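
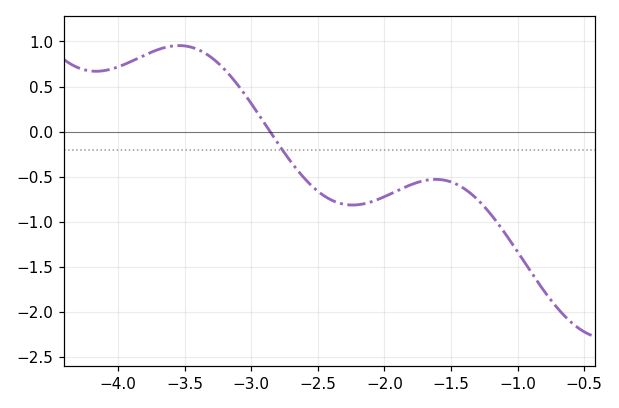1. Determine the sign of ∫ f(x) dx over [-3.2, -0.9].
negative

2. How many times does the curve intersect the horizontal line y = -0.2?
1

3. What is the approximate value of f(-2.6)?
-0.5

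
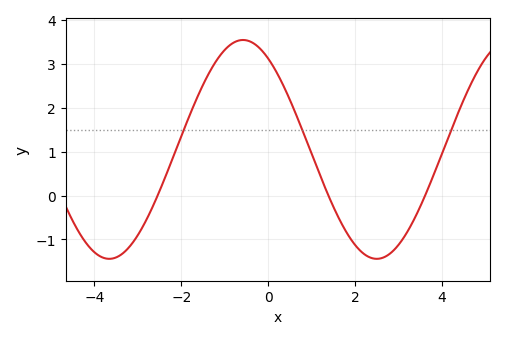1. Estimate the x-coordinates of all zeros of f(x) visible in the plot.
-2.54, 1.39, 3.62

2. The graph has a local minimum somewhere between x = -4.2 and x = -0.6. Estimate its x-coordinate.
-3.66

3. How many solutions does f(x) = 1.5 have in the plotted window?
3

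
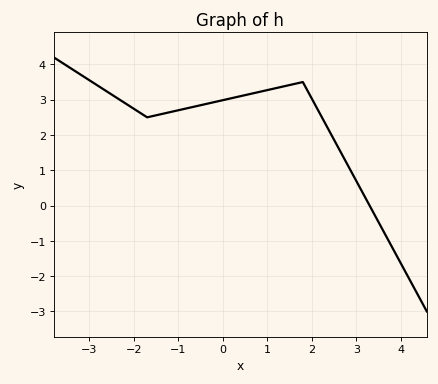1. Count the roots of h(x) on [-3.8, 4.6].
1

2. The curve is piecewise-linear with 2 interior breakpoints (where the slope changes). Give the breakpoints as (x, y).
(-1.7, 2.5); (1.8, 3.5)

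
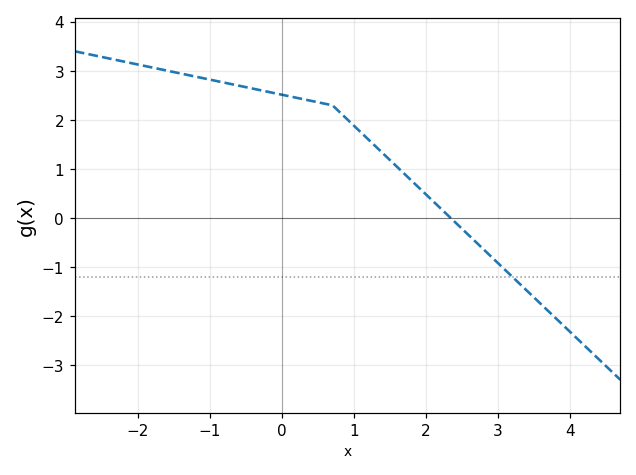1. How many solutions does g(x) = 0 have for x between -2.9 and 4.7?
1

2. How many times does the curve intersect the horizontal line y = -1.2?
1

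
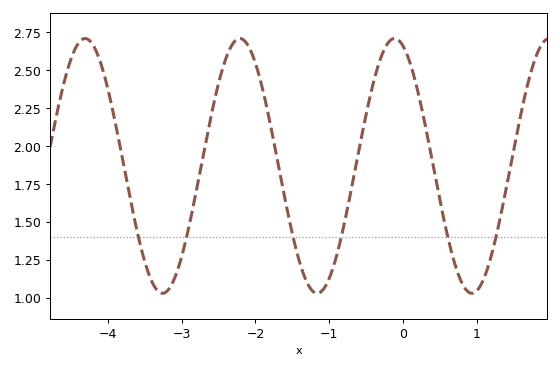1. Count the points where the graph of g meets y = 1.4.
6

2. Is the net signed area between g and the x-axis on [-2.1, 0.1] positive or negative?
positive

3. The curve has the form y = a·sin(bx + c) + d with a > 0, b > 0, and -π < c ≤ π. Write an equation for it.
y = 0.84sin(3x + 1.9) + 1.87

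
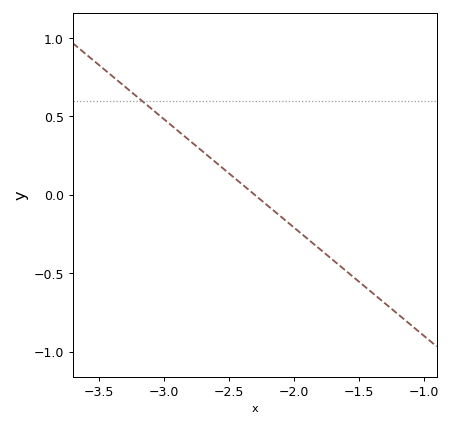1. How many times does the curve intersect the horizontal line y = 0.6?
1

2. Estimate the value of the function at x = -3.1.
0.552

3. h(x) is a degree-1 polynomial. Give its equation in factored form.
y = -0.69(x + 2.3)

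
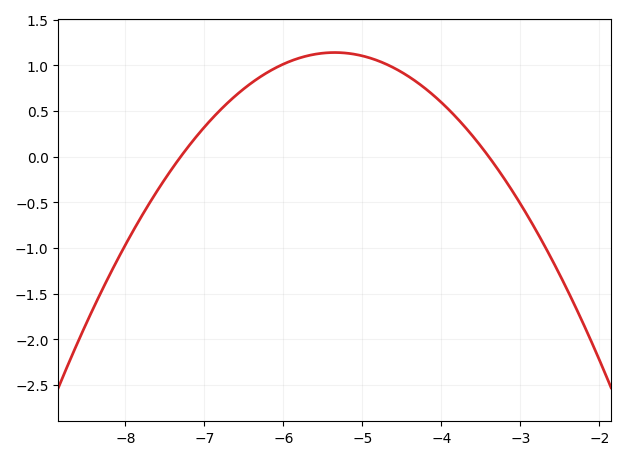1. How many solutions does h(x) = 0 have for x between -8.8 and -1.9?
2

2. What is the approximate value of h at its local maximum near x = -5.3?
1.15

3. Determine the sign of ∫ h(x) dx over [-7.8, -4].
positive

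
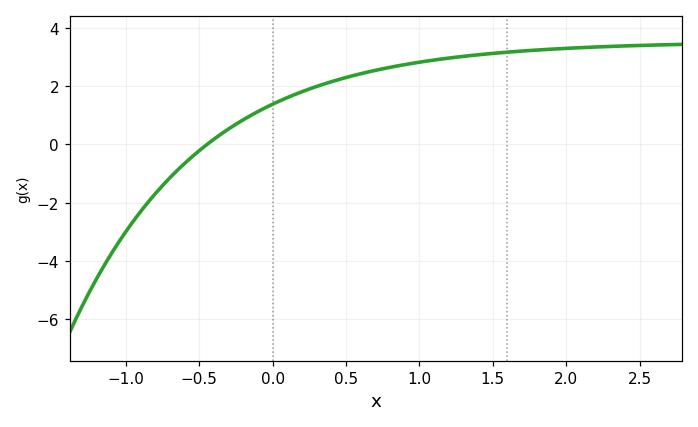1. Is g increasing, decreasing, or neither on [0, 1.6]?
increasing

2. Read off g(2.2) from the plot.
3.4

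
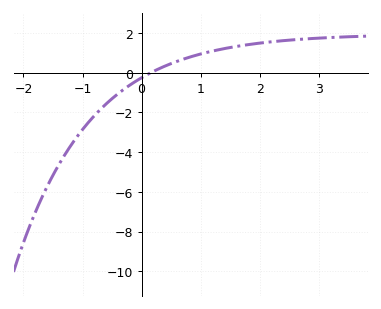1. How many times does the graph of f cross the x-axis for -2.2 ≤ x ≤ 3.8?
1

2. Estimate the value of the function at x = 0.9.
0.8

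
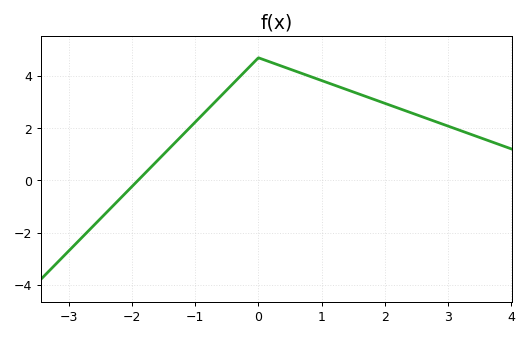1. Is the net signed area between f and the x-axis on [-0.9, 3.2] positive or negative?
positive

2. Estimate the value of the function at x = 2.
2.95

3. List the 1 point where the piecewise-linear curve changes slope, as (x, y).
(0, 4.7)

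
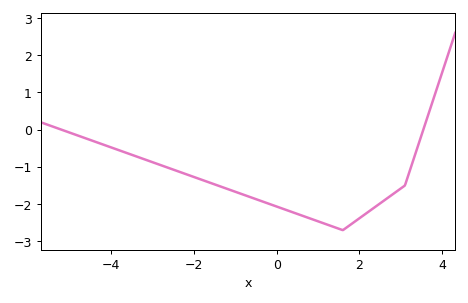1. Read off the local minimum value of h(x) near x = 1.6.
-2.7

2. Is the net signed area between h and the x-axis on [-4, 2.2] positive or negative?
negative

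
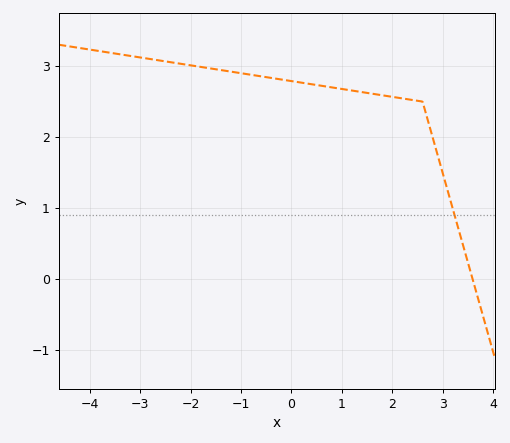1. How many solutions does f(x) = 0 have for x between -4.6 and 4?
1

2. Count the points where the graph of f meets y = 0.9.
1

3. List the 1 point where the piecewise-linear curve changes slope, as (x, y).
(2.6, 2.5)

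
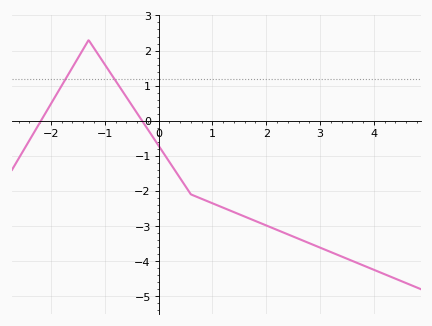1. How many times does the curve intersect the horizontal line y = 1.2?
2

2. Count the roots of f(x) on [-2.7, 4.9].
2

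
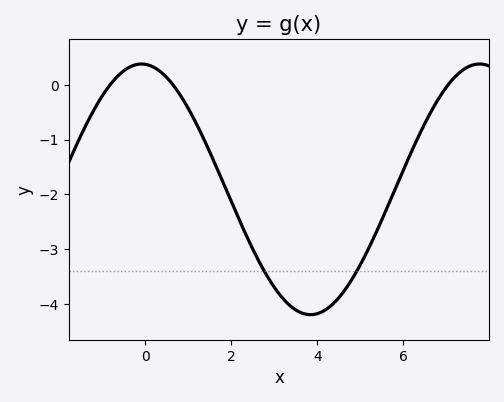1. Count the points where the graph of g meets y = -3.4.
2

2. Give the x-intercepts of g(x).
-0.817, 0.644, 7.04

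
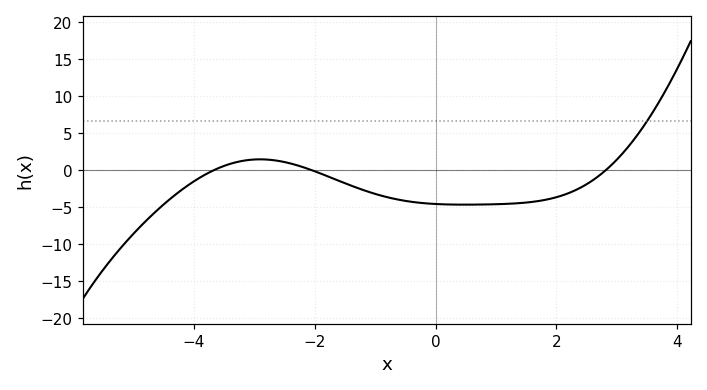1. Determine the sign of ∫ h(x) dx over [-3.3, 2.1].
negative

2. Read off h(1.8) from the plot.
-4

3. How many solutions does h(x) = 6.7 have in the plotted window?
1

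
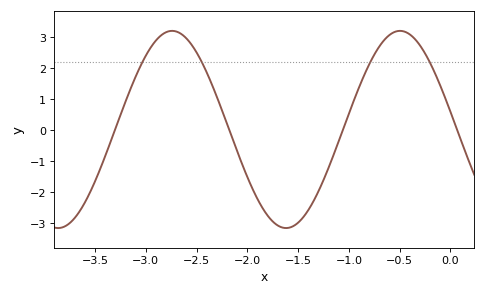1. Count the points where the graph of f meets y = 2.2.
4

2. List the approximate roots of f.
-3.3, -2.2, -1.1, 0.1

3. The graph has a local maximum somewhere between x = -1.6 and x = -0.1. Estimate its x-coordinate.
-0.5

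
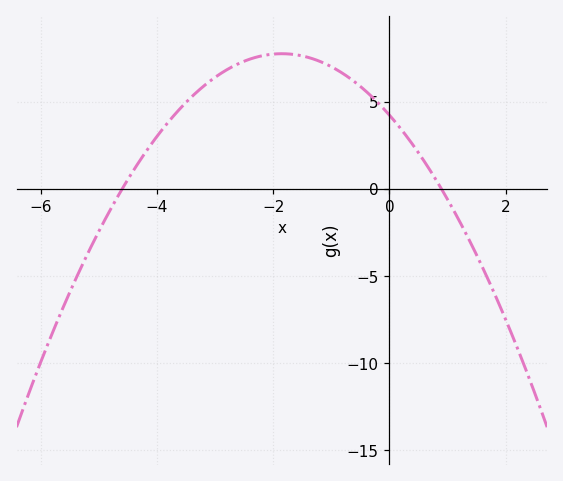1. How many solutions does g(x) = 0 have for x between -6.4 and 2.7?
2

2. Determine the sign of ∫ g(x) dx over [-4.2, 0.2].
positive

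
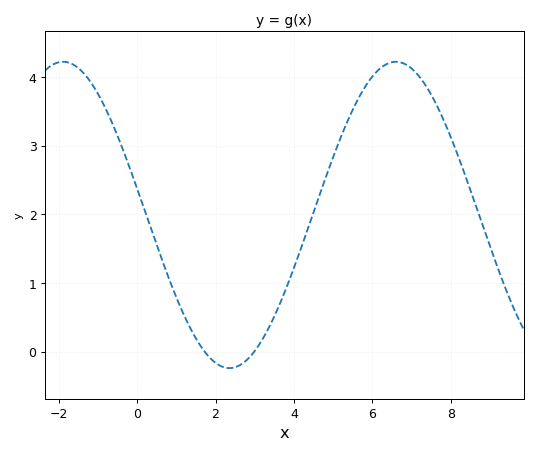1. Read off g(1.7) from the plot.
0.017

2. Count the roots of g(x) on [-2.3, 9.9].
2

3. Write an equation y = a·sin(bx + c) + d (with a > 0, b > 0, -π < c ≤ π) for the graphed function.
y = 2.23sin(0.74x + 2.97) + 1.99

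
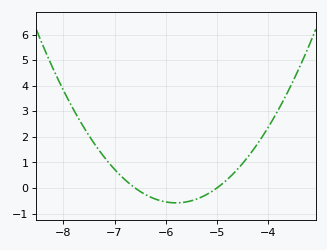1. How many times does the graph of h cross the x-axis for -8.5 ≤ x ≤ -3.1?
2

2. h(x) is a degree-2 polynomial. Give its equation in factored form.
y = 0.91(x + 6.6)(x + 5)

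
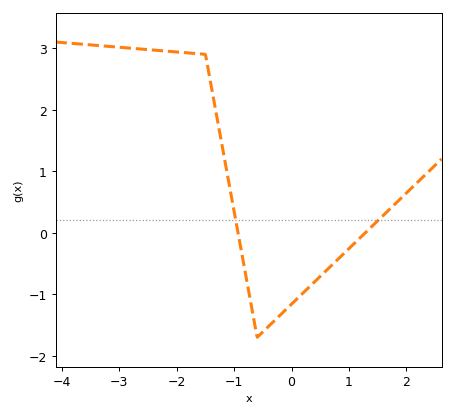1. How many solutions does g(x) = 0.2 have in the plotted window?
2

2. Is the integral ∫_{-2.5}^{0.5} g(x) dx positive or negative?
positive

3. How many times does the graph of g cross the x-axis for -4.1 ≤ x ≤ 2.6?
2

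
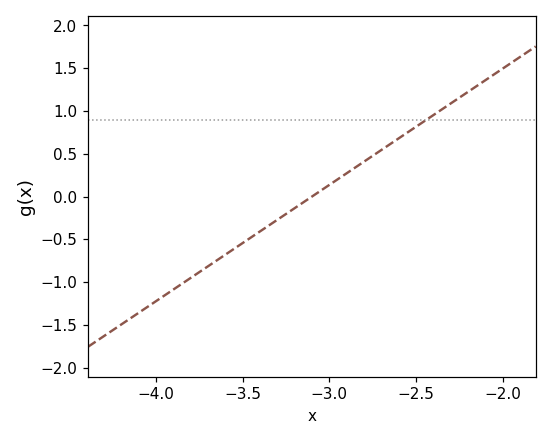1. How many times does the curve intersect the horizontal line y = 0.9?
1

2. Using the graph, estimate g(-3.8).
-0.95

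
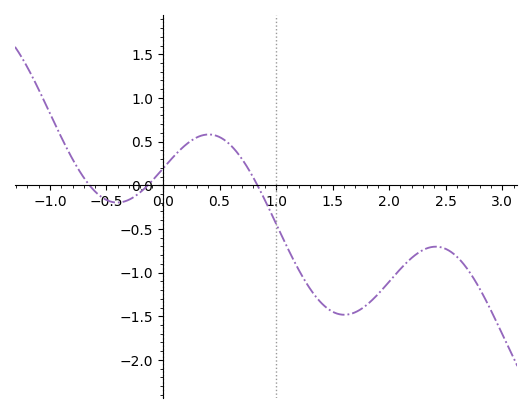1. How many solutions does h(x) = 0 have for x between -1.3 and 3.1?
3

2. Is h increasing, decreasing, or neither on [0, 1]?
neither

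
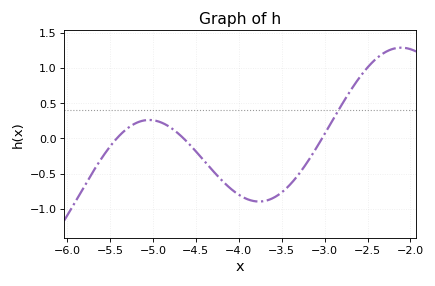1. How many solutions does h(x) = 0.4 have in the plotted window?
1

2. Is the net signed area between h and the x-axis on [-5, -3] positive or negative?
negative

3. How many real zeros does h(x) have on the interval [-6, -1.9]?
3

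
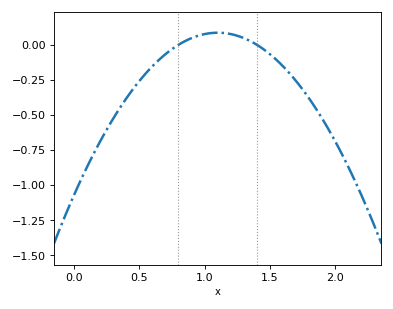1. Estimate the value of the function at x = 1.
0.08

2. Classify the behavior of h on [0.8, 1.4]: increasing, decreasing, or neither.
neither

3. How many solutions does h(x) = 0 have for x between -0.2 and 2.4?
2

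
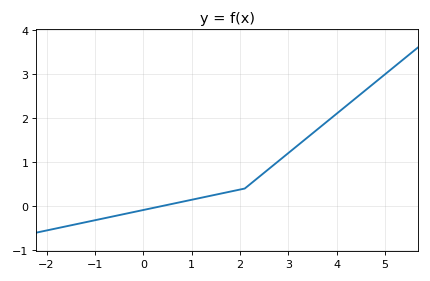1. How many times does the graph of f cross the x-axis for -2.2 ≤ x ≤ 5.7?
1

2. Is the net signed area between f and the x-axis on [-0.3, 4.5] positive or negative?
positive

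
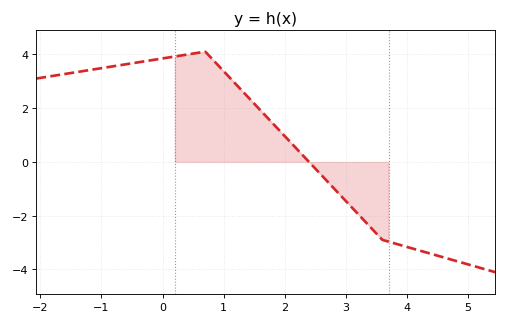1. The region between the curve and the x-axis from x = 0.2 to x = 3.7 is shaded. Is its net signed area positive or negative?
positive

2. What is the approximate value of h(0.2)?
4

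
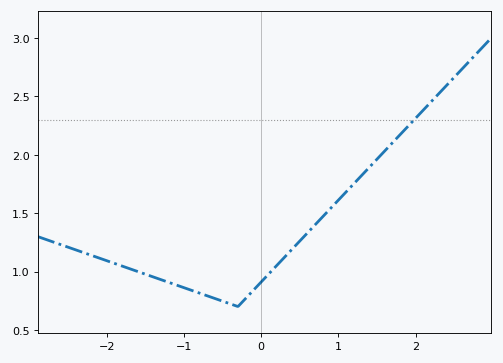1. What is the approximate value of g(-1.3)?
0.931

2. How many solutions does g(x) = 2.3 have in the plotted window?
1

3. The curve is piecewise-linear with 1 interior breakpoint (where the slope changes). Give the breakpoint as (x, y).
(-0.3, 0.7)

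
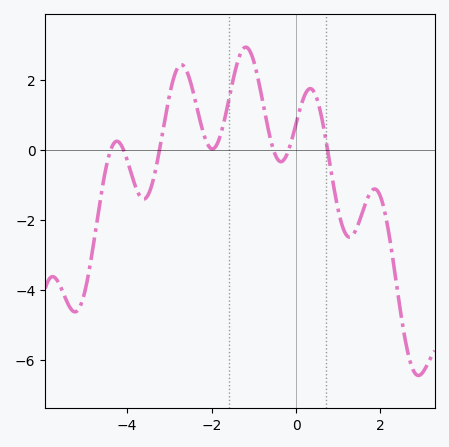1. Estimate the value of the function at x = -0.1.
0.302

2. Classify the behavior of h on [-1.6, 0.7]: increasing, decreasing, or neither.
neither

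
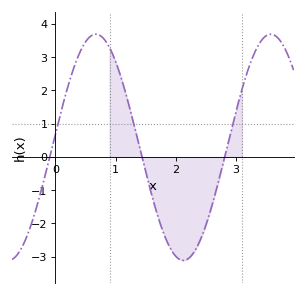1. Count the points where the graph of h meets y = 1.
3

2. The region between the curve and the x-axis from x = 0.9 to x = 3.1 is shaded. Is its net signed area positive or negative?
negative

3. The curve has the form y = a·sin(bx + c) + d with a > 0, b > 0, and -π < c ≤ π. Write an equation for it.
y = 3.4sin(2.16x + 0.12) + 0.29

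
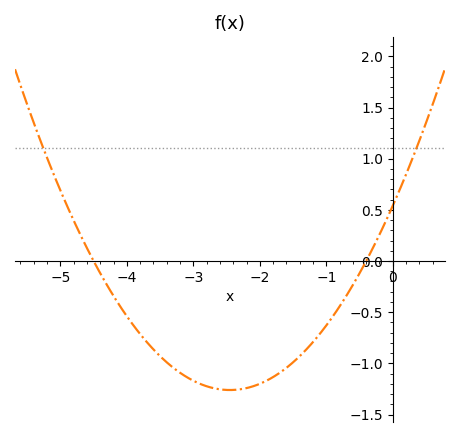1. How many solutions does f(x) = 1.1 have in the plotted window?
2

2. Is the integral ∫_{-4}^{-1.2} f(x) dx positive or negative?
negative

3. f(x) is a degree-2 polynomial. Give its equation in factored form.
y = 0.3(x + 4.5)(x + 0.4)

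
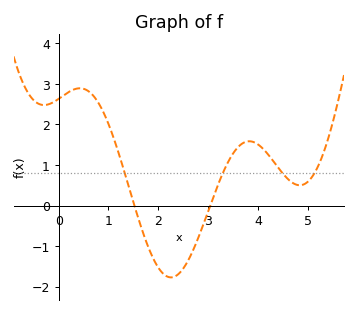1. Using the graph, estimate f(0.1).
2.72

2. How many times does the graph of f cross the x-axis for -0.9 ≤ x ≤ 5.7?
2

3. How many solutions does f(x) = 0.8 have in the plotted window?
4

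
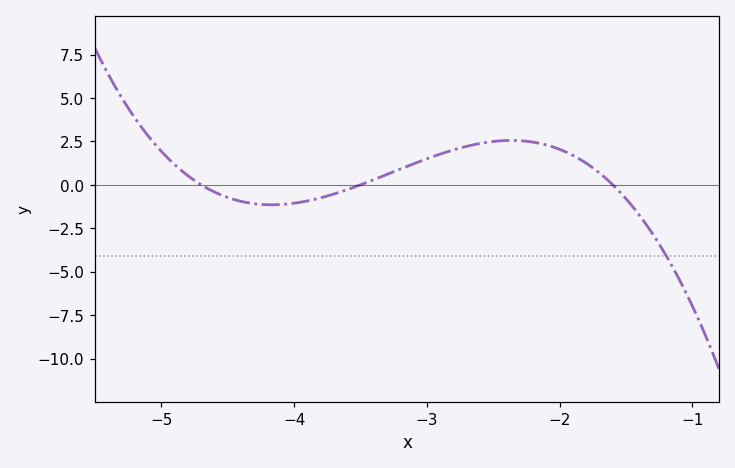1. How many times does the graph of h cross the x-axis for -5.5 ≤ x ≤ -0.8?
3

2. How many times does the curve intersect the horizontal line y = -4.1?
1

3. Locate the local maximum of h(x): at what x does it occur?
-2.4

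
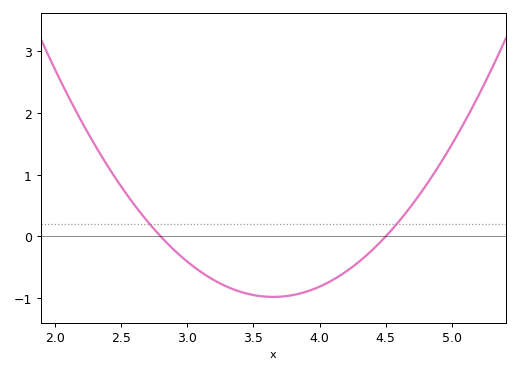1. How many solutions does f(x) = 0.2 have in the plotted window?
2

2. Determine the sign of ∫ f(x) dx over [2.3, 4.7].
negative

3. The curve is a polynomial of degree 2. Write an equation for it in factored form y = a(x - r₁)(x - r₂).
y = 1.36(x - 2.8)(x - 4.5)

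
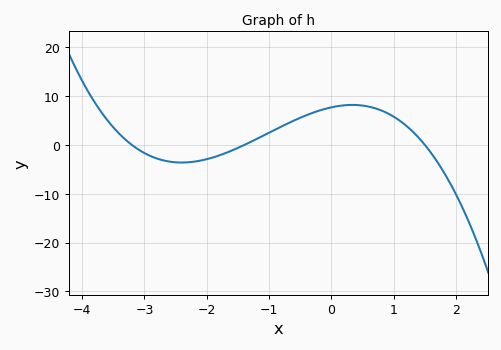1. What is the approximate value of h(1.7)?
-3.49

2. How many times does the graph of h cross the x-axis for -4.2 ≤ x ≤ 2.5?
3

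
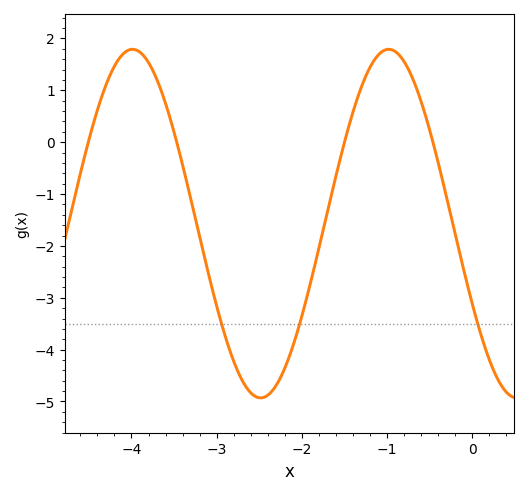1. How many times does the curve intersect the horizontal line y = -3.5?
3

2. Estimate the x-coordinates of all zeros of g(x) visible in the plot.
-4.5, -3.5, -1.5, -0.5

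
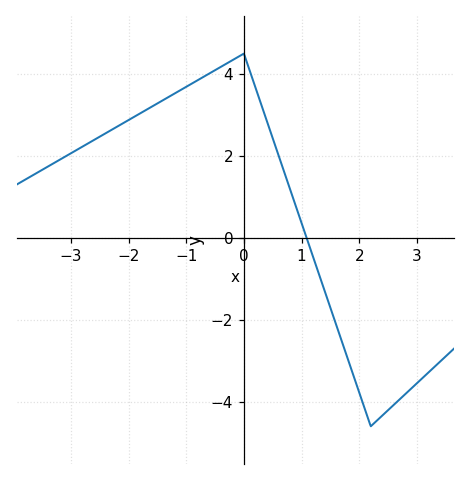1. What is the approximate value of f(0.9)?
0.777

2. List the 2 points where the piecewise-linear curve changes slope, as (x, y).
(0, 4.5); (2.2, -4.6)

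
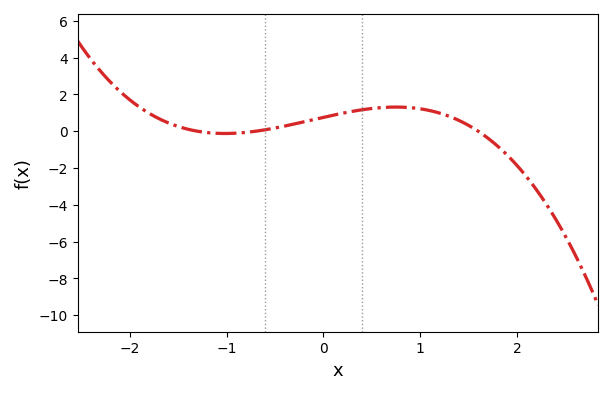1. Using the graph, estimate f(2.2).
-3.17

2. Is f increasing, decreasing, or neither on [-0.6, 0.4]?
increasing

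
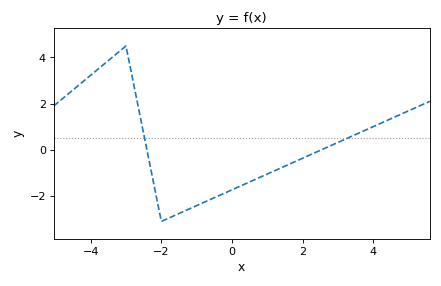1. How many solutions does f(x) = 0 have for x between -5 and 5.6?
2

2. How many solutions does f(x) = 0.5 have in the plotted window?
2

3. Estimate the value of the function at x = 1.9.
-0.429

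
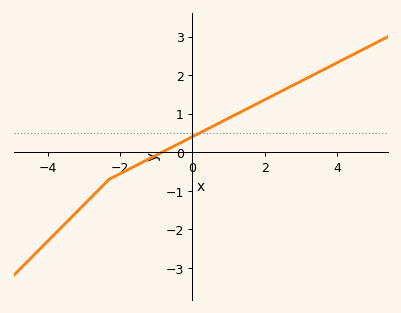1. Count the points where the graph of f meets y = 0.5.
1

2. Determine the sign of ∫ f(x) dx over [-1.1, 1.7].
positive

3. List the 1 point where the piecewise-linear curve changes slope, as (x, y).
(-2.3, -0.7)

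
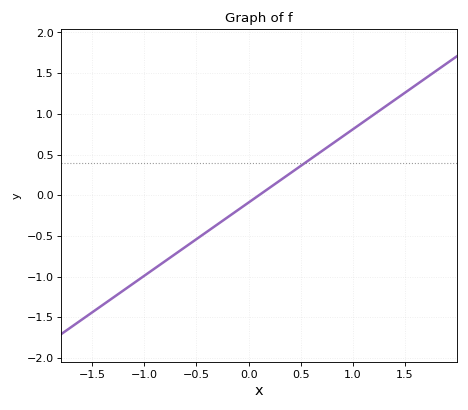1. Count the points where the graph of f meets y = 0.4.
1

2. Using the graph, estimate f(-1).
-1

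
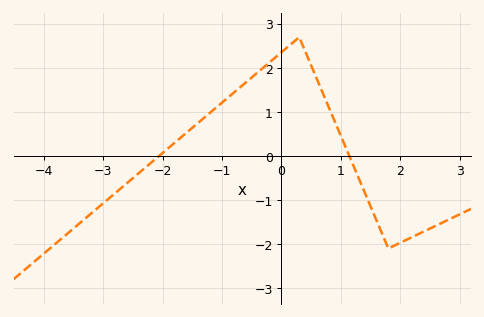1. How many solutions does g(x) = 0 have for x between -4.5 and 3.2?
2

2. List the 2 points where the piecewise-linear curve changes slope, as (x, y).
(0.3, 2.7); (1.8, -2.1)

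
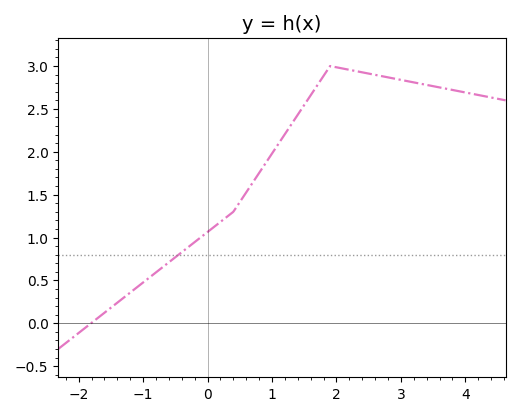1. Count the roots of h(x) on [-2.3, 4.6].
1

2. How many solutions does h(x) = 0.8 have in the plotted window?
1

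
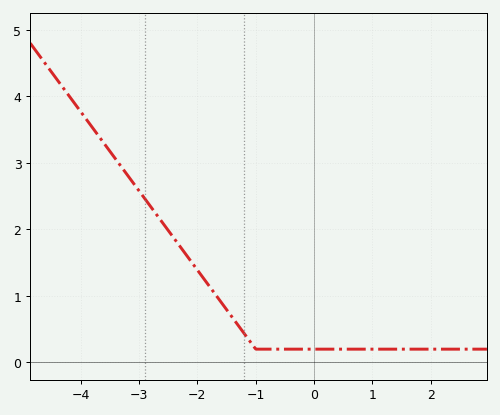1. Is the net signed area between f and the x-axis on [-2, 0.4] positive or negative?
positive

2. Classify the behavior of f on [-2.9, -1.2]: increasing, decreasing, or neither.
decreasing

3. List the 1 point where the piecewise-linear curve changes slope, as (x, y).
(-1, 0.2)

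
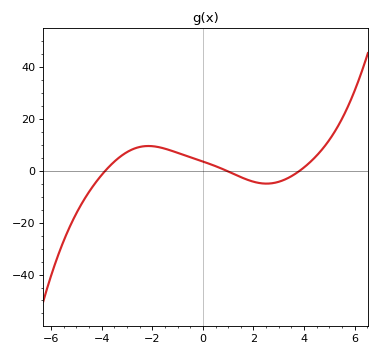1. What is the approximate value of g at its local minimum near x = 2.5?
-4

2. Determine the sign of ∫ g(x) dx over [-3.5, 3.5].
positive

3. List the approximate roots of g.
-3.8, 1, 3.8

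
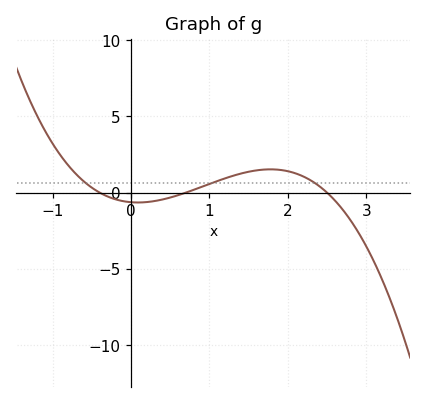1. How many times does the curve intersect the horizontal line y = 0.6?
3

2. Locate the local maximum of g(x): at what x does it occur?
1.8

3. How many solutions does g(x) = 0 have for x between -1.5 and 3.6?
3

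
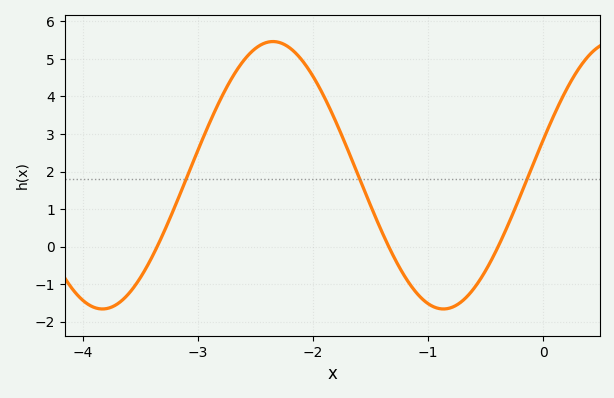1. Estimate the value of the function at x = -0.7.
-1.44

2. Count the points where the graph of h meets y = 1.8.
3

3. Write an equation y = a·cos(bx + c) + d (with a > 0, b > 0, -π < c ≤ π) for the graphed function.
y = 3.56cos(2.12x - 1.3) + 1.9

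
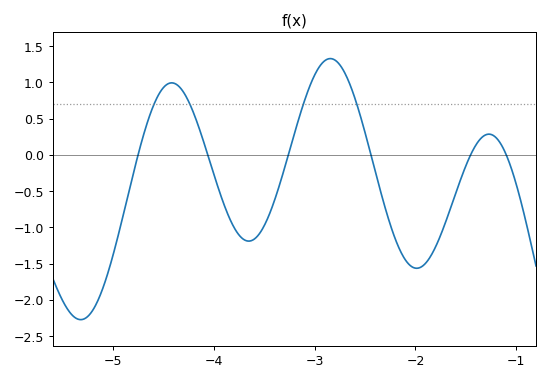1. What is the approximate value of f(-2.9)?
1.3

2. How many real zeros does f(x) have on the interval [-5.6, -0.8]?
6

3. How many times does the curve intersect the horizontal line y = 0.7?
4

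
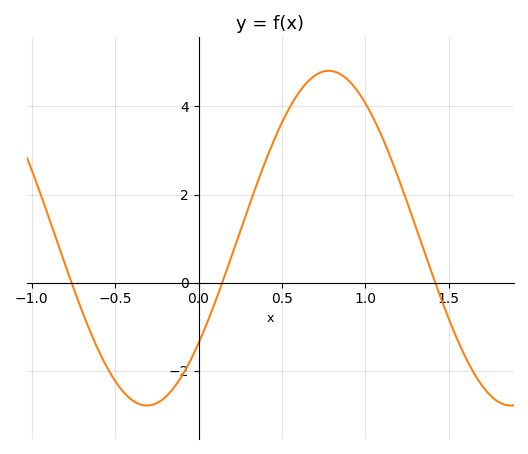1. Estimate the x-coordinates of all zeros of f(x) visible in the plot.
-0.75, 0.15, 1.4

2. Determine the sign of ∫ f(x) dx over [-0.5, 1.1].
positive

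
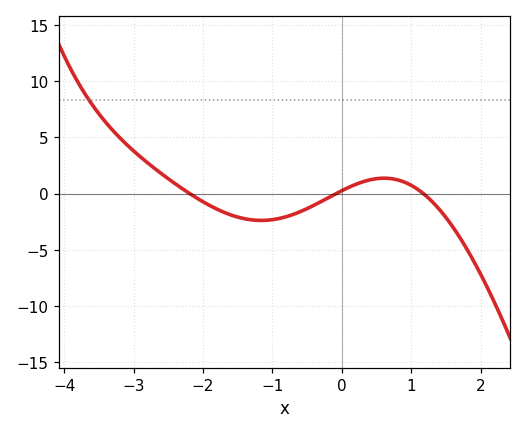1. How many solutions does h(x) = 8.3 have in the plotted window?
1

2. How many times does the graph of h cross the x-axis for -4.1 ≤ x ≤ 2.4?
3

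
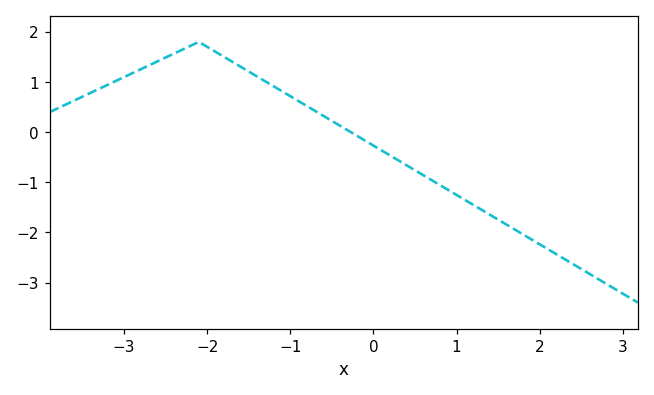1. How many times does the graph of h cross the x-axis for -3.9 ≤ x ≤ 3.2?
1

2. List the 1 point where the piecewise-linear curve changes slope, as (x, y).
(-2.1, 1.8)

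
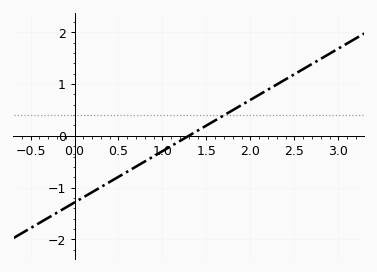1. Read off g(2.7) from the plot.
1.39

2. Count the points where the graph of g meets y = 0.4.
1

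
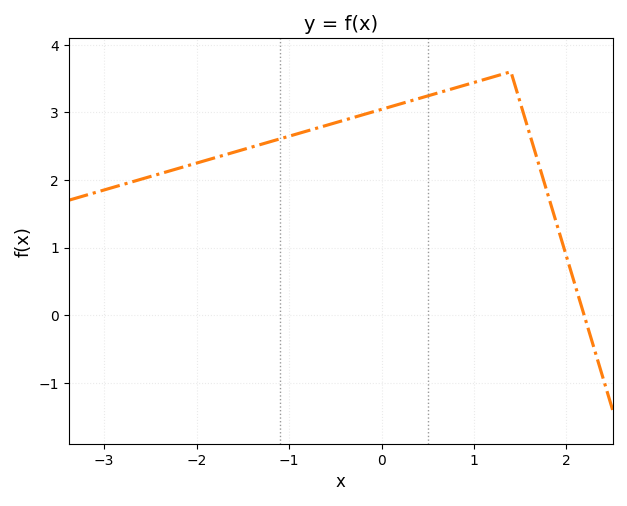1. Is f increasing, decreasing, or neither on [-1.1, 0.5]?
increasing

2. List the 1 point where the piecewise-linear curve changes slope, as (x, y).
(1.4, 3.6)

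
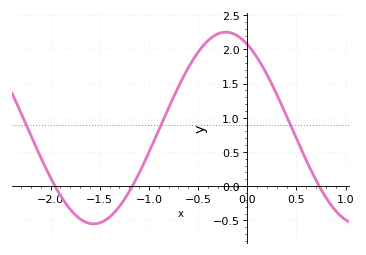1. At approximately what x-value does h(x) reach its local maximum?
-0.218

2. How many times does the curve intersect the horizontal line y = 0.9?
3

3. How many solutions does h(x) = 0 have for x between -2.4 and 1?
3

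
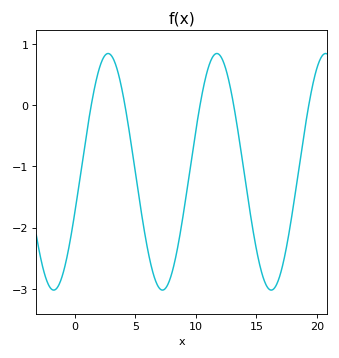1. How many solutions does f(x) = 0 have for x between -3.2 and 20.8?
5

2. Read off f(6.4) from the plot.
-2.69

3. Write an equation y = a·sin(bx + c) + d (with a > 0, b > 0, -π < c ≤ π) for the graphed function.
y = 1.93sin(0.7x - 0.362) - 1.09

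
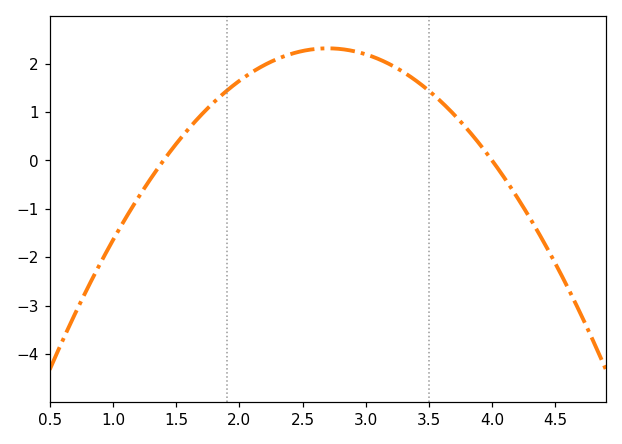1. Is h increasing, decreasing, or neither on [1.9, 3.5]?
neither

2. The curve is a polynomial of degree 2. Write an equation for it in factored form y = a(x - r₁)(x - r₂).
y = -1.37(x - 1.4)(x - 4)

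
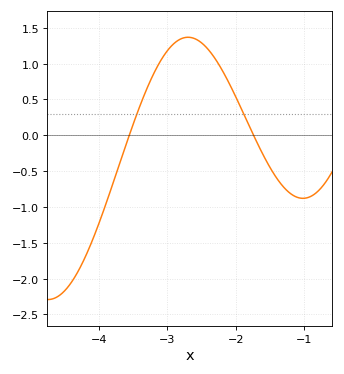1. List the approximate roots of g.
-3.55, -1.74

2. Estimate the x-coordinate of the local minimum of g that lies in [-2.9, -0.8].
-1.02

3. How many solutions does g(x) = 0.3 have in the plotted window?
2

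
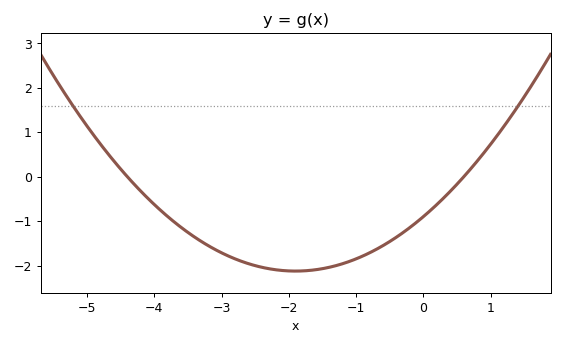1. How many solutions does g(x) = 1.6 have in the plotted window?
2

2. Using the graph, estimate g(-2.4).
-2.04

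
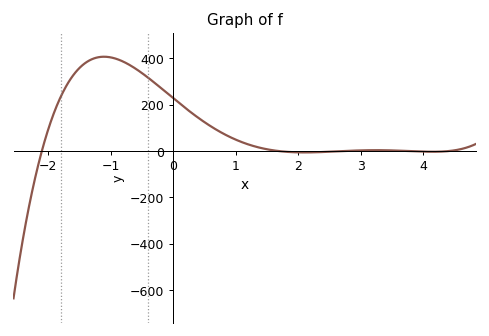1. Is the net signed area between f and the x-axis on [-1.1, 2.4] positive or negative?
positive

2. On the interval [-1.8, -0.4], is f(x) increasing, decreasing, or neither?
neither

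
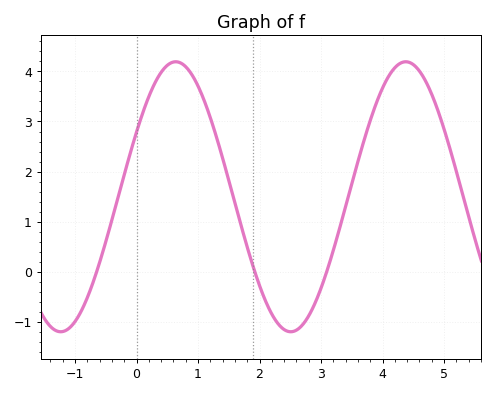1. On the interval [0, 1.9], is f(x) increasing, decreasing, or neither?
neither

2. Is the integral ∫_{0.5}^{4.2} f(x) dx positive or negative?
positive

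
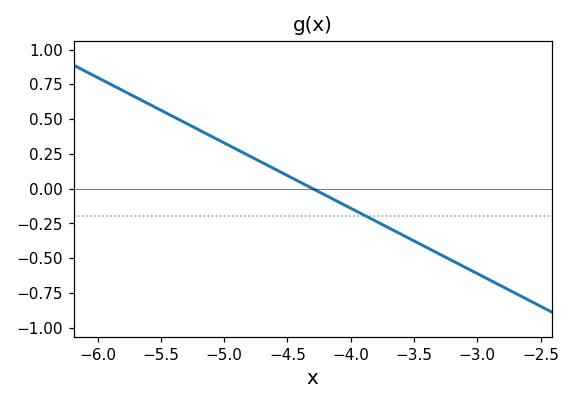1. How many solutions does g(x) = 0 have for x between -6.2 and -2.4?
1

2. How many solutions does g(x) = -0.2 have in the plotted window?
1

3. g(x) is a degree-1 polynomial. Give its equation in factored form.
y = -0.47(x + 4.3)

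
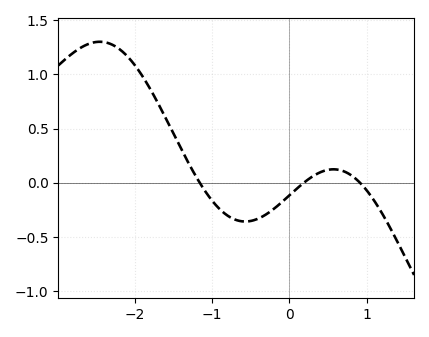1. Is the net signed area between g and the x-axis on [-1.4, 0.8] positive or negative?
negative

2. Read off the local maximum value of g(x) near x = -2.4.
1.3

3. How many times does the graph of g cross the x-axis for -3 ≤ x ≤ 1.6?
3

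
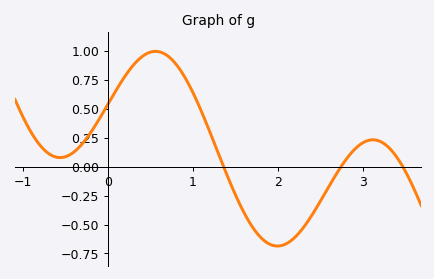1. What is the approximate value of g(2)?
-0.68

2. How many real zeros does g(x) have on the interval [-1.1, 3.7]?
3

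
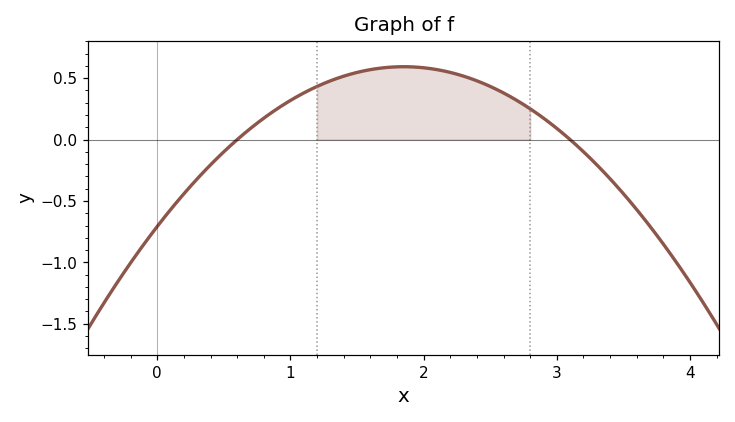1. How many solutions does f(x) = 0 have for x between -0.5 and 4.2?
2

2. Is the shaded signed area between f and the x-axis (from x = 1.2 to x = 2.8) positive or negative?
positive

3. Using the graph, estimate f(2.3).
0.517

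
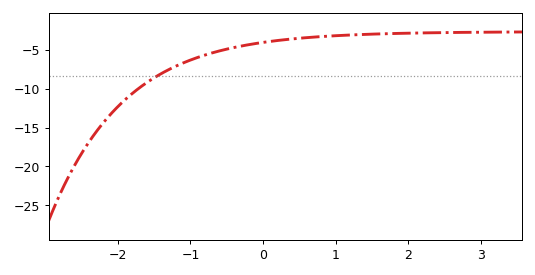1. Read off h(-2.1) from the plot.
-13.5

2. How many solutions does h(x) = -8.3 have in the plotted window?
1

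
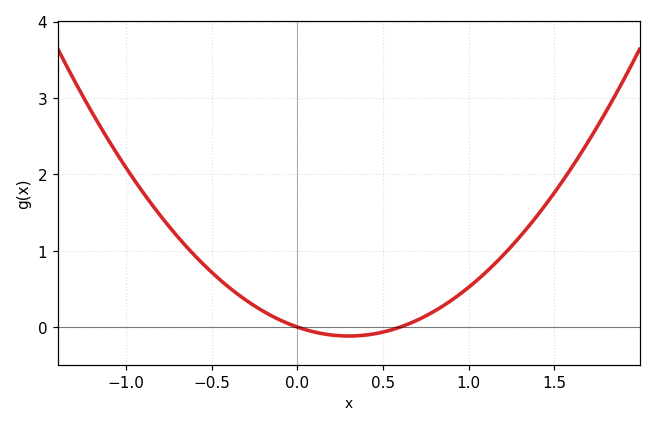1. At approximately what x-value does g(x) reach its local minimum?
0.3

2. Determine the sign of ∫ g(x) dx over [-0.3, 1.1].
positive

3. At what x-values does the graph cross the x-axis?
0, 0.6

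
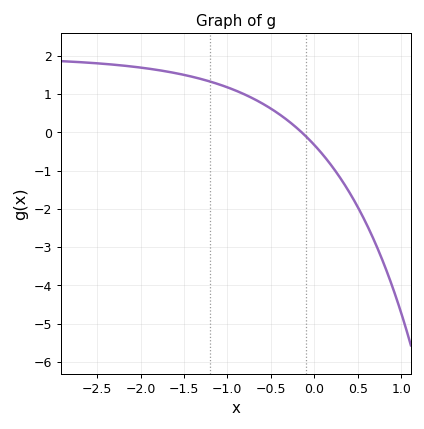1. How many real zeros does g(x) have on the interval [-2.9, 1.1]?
1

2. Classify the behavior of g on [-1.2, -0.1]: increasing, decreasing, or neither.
decreasing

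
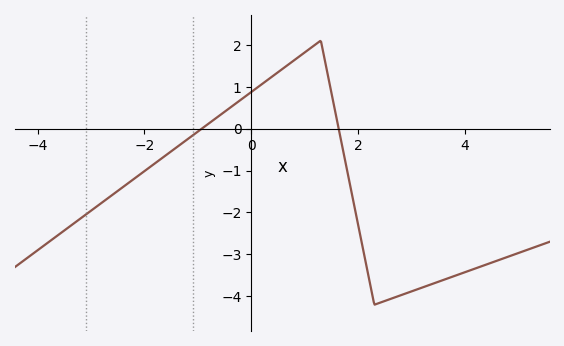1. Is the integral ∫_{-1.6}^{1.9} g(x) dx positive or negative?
positive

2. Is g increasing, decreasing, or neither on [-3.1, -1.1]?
increasing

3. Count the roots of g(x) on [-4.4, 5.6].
2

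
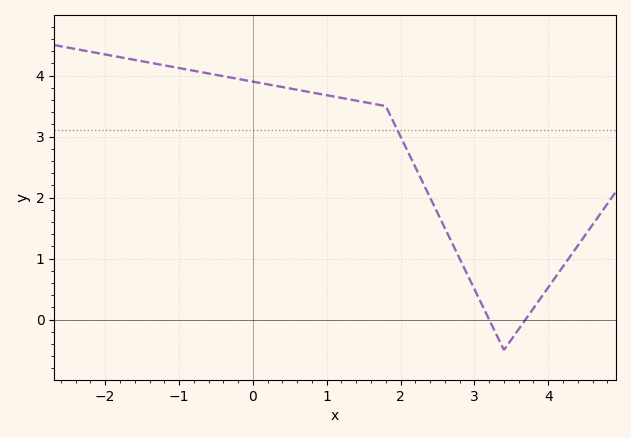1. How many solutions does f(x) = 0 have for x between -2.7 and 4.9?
2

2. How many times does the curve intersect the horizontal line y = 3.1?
1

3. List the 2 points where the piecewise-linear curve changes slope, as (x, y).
(1.8, 3.5); (3.4, -0.5)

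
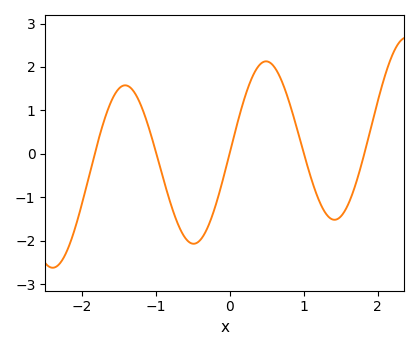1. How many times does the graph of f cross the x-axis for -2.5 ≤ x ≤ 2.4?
5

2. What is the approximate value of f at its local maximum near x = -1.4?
1.58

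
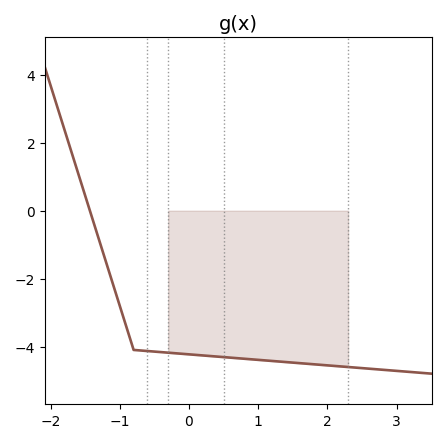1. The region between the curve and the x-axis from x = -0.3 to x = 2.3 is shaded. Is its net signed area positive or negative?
negative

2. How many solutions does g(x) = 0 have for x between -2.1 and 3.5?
1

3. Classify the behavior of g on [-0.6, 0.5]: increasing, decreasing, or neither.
decreasing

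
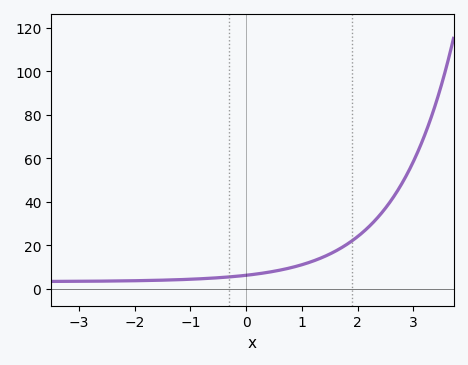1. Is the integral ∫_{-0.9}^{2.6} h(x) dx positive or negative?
positive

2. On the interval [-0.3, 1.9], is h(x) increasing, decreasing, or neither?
increasing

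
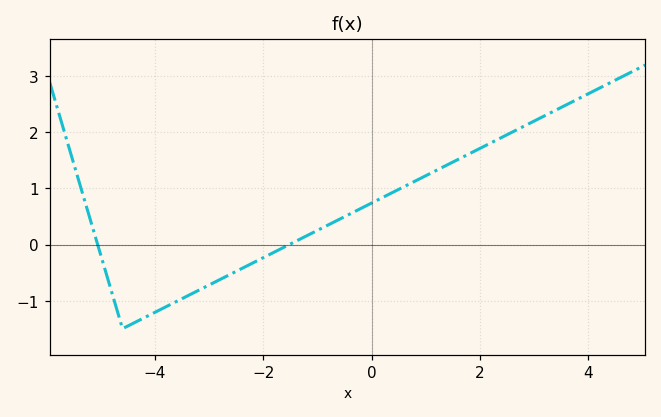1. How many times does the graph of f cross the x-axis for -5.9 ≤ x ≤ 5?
2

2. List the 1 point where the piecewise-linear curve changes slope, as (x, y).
(-4.6, -1.5)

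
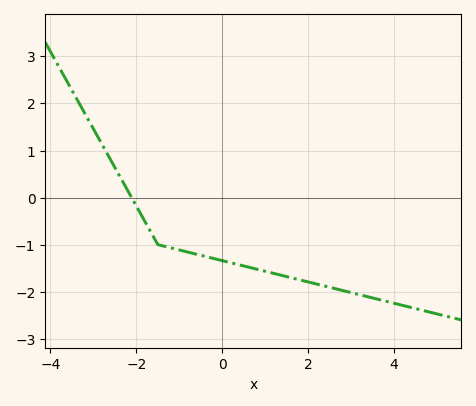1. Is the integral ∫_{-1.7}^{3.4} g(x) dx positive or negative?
negative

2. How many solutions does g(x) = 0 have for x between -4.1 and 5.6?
1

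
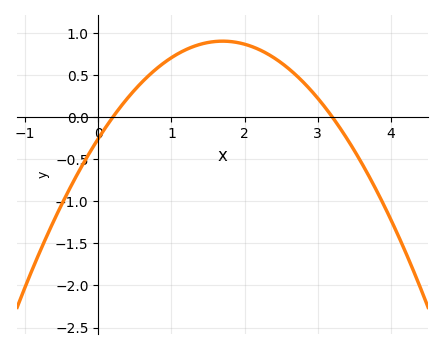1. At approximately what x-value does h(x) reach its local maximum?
1.7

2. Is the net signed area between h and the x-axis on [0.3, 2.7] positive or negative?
positive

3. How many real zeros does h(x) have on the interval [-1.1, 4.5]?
2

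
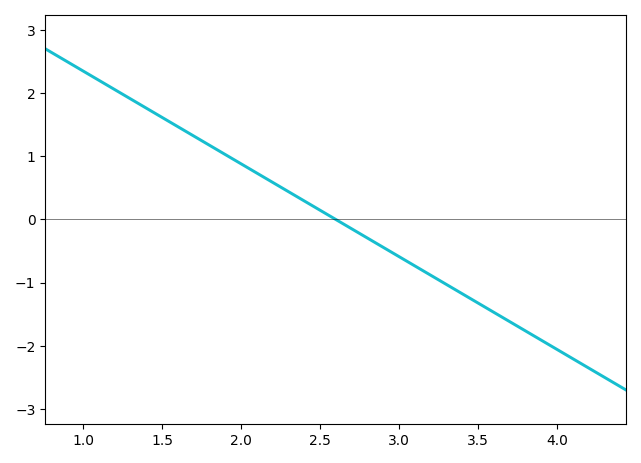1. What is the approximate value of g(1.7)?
1.3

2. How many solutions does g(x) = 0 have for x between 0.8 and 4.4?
1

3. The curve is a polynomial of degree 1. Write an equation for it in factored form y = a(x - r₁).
y = -1.47(x - 2.6)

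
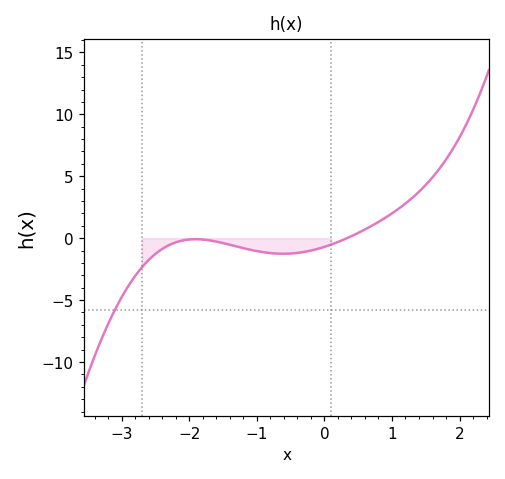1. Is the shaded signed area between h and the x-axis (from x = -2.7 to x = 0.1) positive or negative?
negative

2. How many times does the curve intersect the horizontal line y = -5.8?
1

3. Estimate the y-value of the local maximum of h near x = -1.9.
0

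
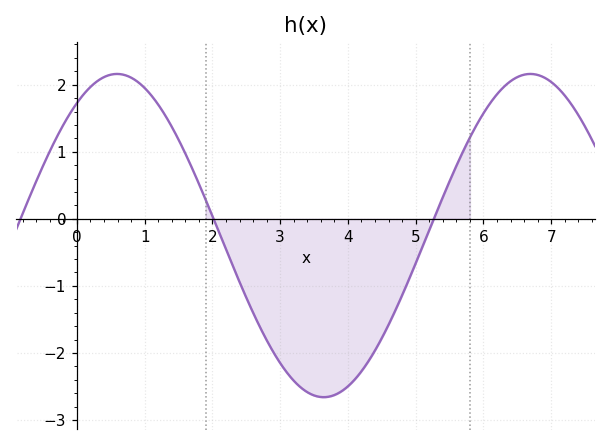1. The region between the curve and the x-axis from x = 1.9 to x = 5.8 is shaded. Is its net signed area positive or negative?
negative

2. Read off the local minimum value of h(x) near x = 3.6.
-2.66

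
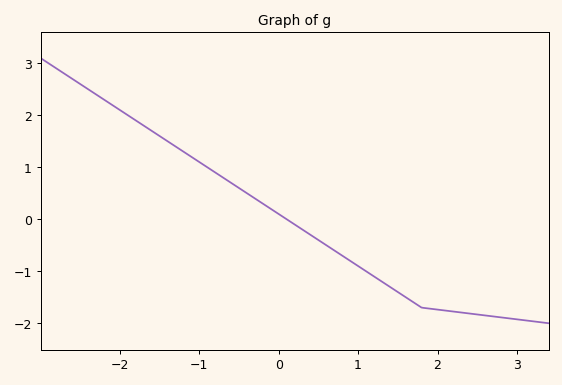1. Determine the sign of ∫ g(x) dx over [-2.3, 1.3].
positive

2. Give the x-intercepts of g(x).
0.102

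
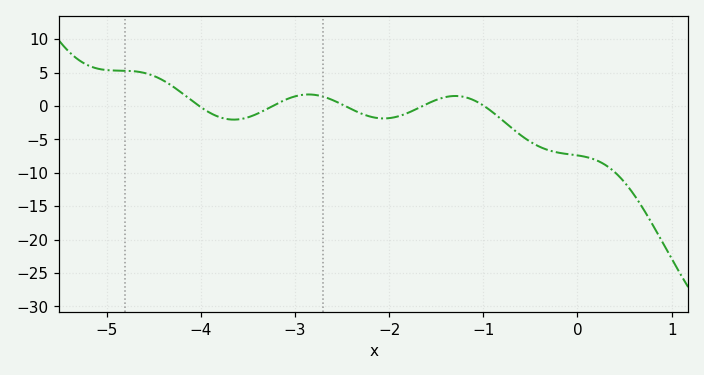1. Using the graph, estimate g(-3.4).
-1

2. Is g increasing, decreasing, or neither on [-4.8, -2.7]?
neither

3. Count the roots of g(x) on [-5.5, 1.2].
5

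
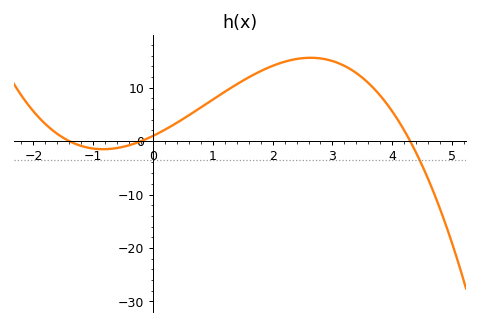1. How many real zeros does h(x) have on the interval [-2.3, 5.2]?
3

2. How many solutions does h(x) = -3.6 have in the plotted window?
1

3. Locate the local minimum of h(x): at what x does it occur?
-0.835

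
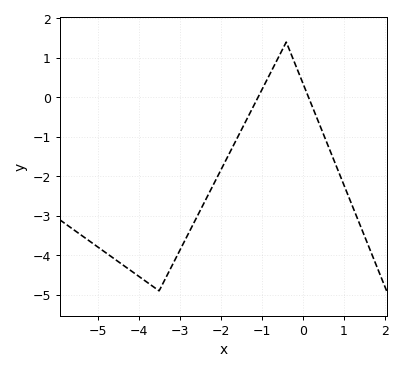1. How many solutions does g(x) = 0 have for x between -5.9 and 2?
2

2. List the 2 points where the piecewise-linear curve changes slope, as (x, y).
(-3.5, -4.9); (-0.4, 1.4)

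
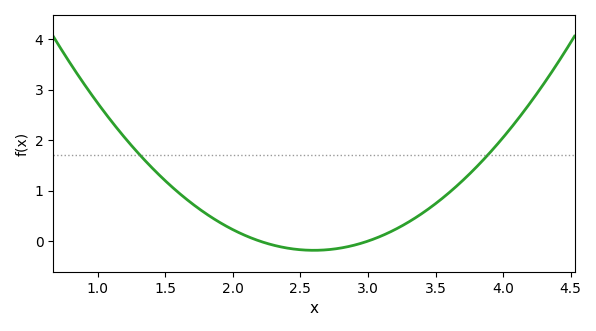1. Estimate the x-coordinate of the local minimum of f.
2.6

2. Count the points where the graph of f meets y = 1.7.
2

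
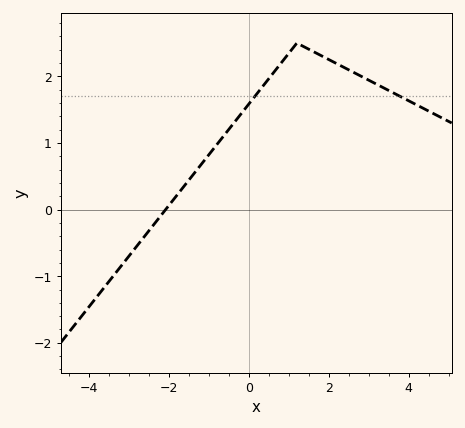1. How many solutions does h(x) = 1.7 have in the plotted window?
2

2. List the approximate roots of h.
-2.09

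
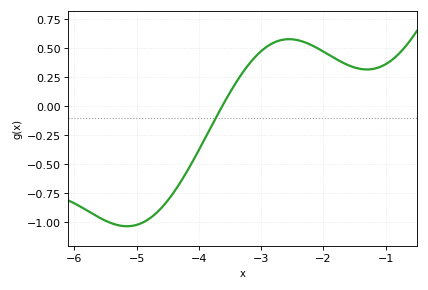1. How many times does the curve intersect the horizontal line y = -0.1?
1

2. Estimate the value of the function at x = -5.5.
-0.987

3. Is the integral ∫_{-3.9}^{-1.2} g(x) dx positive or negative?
positive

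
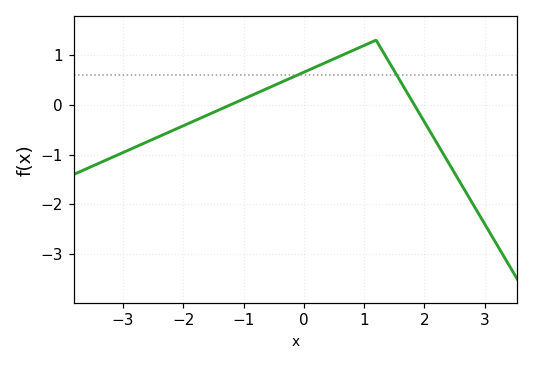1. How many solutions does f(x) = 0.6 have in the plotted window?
2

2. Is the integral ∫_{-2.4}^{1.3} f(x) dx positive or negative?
positive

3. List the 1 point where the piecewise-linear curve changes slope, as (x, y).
(1.2, 1.3)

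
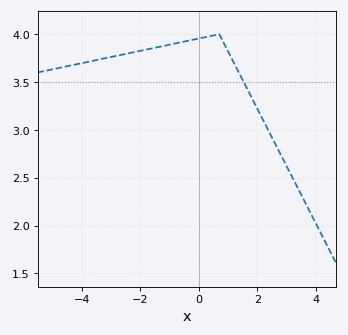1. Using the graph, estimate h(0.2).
3.97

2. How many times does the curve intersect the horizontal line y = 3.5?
1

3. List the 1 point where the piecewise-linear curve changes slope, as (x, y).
(0.7, 4)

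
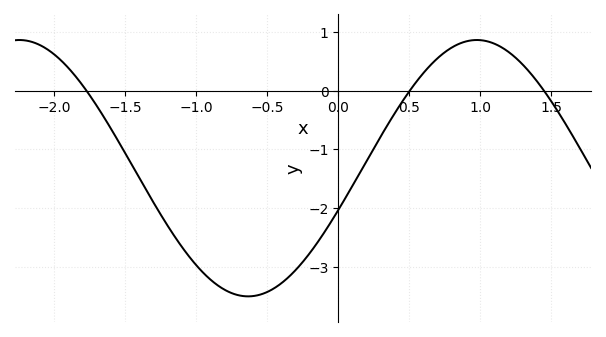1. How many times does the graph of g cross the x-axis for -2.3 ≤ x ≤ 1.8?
3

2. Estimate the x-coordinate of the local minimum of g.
-0.6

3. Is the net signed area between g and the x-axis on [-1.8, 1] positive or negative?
negative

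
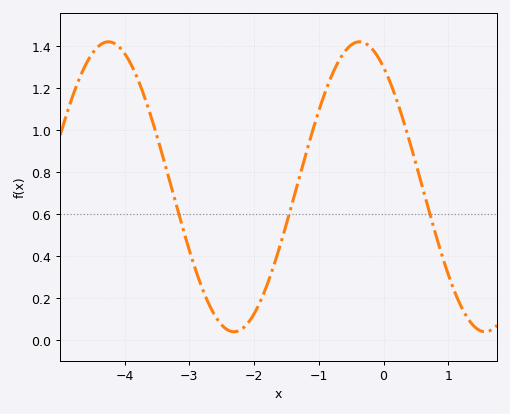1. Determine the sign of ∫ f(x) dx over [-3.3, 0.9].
positive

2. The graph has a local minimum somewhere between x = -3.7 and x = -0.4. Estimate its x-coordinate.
-2.31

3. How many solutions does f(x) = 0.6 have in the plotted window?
3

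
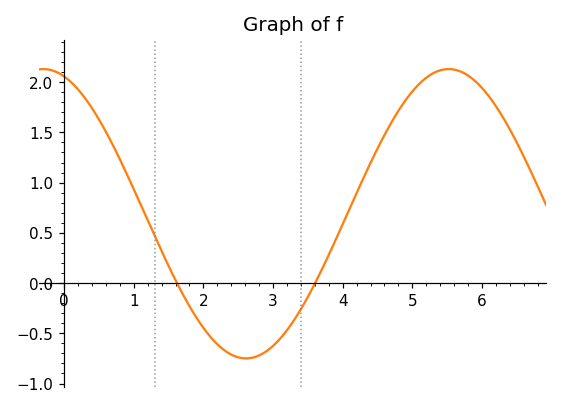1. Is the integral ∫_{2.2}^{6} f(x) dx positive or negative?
positive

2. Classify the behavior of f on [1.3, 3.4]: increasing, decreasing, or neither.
neither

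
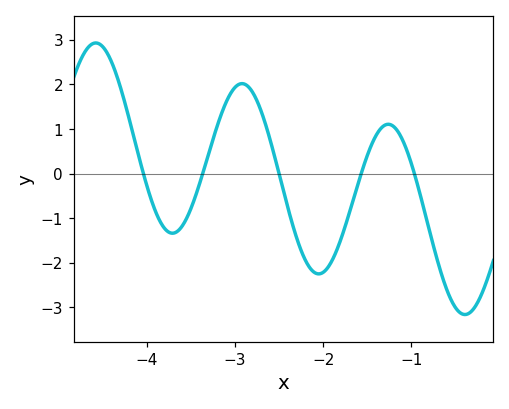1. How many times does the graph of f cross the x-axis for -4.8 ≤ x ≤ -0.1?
5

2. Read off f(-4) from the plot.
-0.3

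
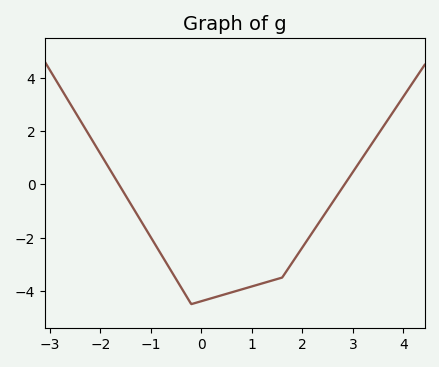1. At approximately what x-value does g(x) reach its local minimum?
-0.2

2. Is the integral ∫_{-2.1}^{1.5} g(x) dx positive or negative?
negative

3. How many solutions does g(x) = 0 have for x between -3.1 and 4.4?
2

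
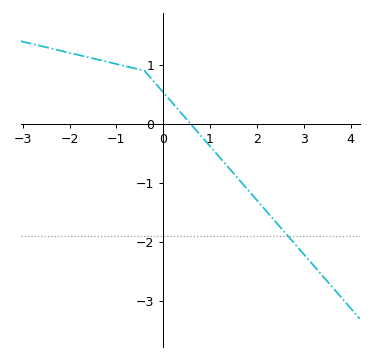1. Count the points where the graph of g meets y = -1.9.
1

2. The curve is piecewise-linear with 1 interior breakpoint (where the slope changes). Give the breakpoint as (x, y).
(-0.4, 0.9)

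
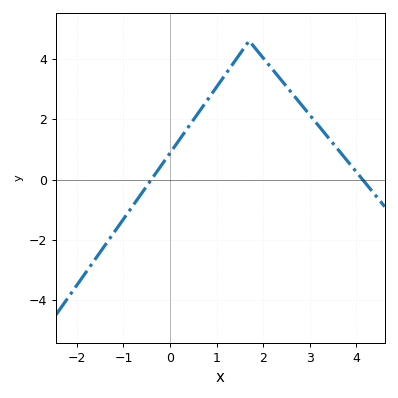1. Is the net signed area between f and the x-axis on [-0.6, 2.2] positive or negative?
positive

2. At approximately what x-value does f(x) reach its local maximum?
1.7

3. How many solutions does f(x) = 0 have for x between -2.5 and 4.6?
2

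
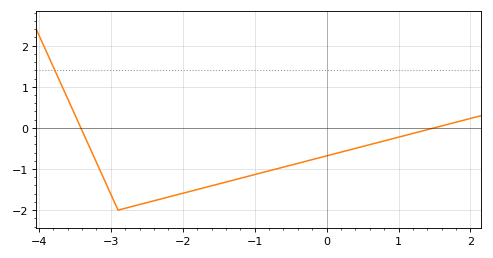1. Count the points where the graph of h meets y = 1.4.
1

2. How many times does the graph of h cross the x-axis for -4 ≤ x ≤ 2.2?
2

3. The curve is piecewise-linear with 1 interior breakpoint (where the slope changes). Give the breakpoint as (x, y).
(-2.9, -2)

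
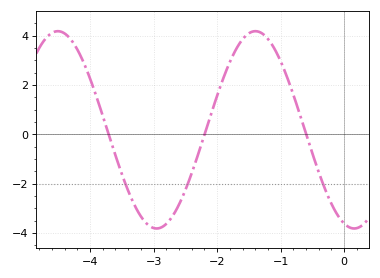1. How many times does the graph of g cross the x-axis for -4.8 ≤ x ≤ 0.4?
3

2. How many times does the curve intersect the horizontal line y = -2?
3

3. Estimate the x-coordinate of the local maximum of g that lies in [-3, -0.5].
-1.4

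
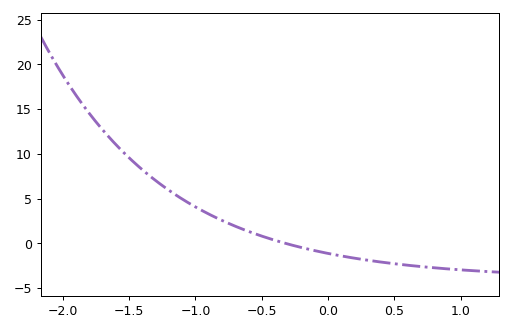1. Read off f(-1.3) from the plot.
7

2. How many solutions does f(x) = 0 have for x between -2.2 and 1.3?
1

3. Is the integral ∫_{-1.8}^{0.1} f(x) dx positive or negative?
positive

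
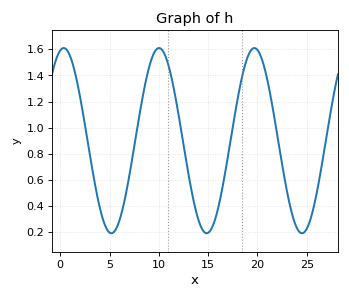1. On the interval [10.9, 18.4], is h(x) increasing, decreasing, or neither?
neither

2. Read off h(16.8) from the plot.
0.686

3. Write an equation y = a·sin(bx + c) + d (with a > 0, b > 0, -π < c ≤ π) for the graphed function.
y = 0.71sin(0.65x + 1.34) + 0.9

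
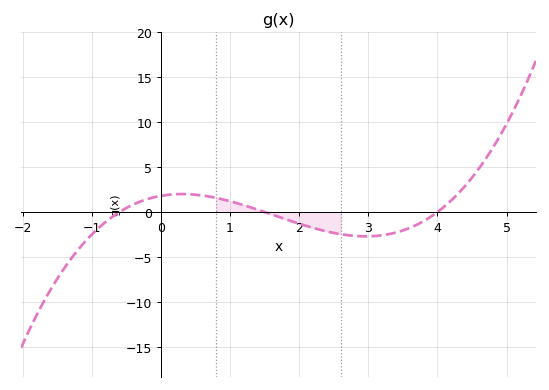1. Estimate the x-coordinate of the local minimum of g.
3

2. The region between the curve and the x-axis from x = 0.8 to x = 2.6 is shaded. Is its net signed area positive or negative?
negative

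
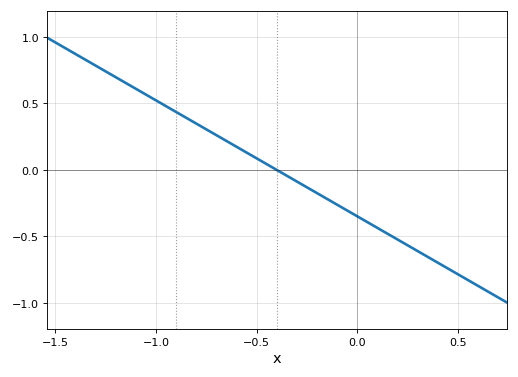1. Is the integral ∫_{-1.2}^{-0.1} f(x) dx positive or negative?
positive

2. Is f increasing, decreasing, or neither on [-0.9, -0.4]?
decreasing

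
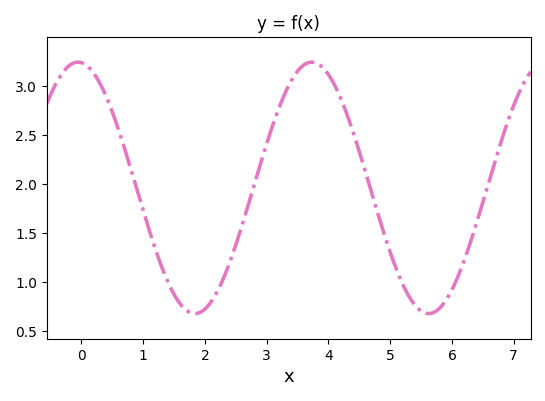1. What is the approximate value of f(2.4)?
1.2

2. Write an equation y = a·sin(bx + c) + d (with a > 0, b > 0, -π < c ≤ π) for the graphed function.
y = 1.28sin(1.66x + 1.66) + 1.96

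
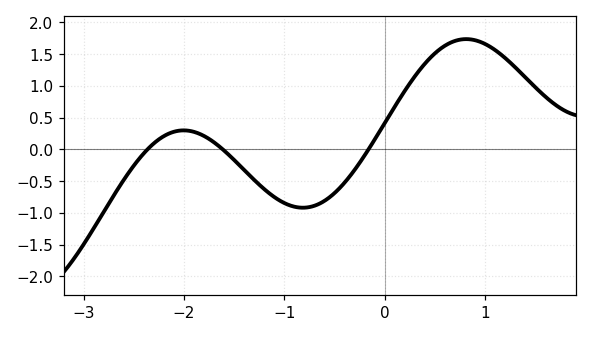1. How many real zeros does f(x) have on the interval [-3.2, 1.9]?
3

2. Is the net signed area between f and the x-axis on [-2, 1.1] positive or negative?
positive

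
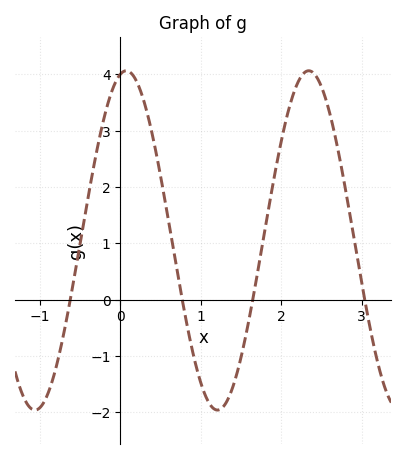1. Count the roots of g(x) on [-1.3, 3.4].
4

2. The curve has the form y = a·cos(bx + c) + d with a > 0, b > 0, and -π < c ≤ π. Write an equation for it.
y = 3.01cos(2.8x - 0.2) + 1.05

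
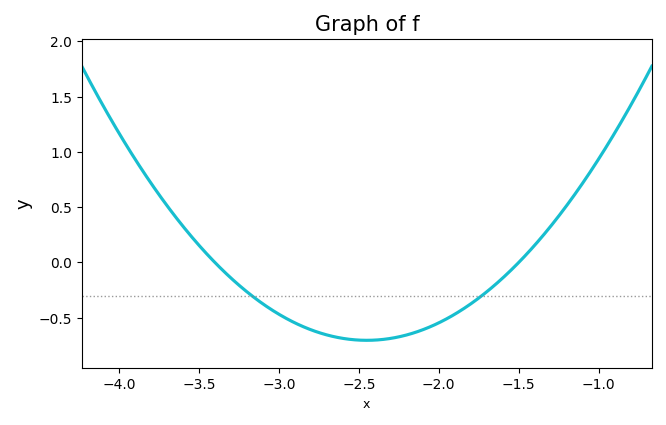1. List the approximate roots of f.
-3.4, -1.5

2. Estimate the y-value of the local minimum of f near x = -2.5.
-0.7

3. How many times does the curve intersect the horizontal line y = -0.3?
2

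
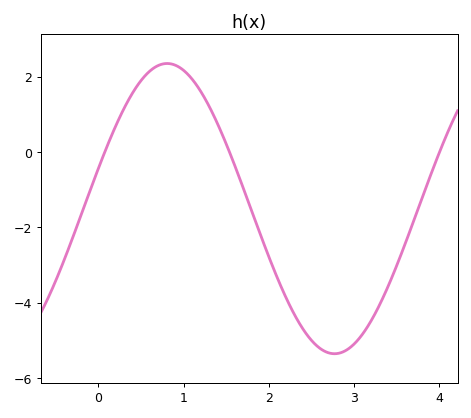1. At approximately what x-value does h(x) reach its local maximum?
0.807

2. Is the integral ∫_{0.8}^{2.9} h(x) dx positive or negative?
negative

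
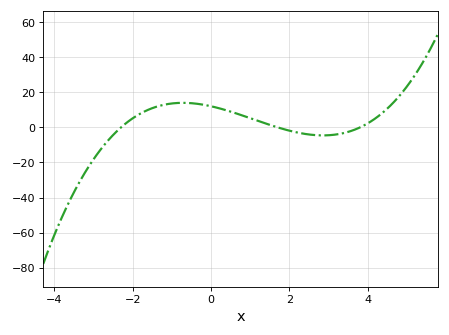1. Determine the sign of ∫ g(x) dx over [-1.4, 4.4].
positive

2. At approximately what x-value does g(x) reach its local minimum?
2.85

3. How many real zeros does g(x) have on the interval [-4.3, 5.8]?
3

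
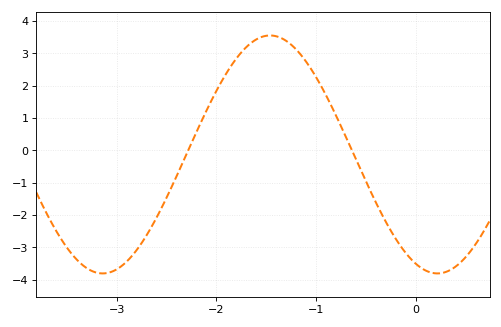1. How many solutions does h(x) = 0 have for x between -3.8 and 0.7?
2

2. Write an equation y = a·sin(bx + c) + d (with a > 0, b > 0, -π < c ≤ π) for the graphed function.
y = 3.68sin(1.9x - 2) - 0.13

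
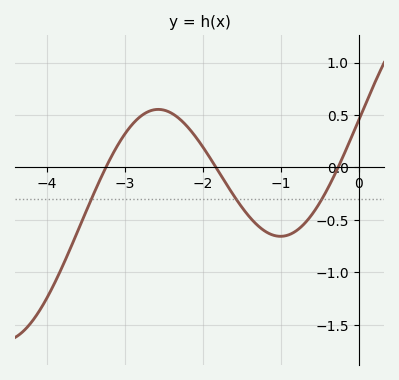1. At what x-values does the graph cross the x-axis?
-3.2, -1.8, -0.3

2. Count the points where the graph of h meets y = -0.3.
3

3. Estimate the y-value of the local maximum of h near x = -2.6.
0.55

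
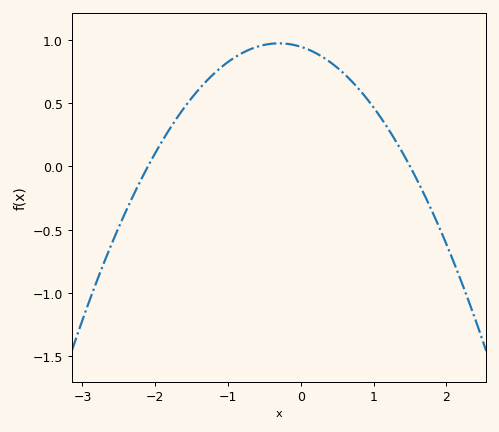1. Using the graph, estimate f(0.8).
0.6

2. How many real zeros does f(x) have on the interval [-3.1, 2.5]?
2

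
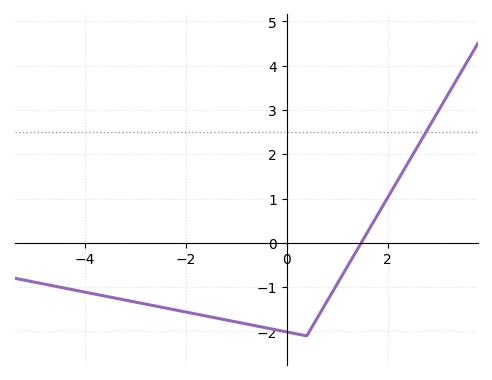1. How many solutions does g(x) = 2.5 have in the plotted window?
1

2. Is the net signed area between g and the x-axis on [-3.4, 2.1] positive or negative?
negative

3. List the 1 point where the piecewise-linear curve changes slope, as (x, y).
(0.4, -2.1)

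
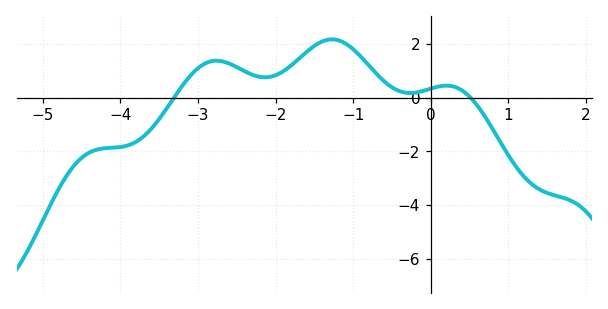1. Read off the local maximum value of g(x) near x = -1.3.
2.17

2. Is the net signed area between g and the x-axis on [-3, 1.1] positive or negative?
positive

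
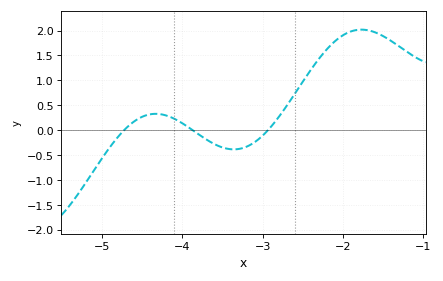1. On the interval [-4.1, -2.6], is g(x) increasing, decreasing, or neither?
neither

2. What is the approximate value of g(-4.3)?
0.324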